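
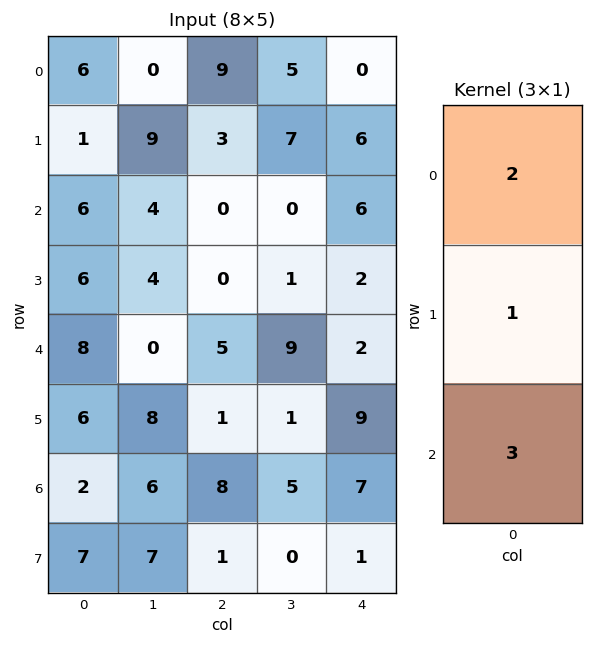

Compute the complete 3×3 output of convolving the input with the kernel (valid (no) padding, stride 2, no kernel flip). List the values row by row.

Output[0,0]: The receptive field on the input at this output position is [6 / 1 / 6]. Elementwise product with the kernel and sum: 6·2 + 1·1 + 6·3.

31 21 24
42 15 20
28 35 34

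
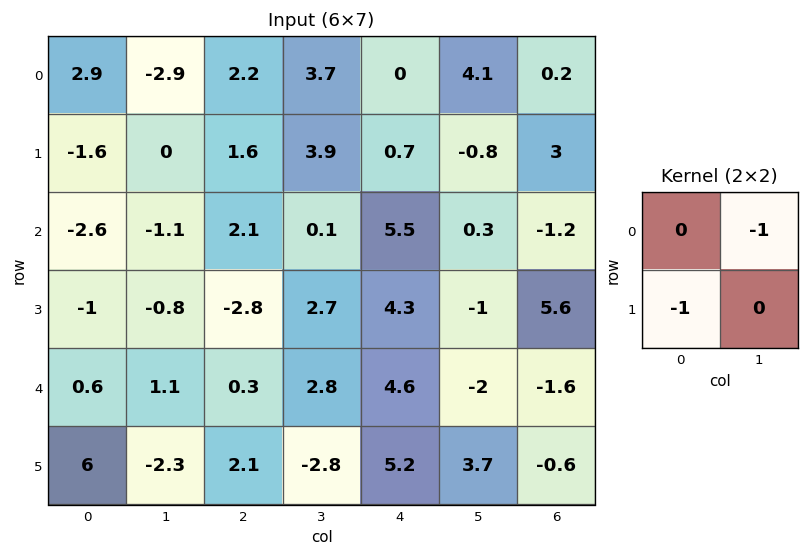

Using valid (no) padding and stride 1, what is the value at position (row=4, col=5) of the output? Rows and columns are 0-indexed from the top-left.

The receptive field on the input at this output position is [-2 -1.6 / 3.7 -0.6]. Elementwise product with the kernel and sum: -1.6·-1 + 3.7·-1.

-2.1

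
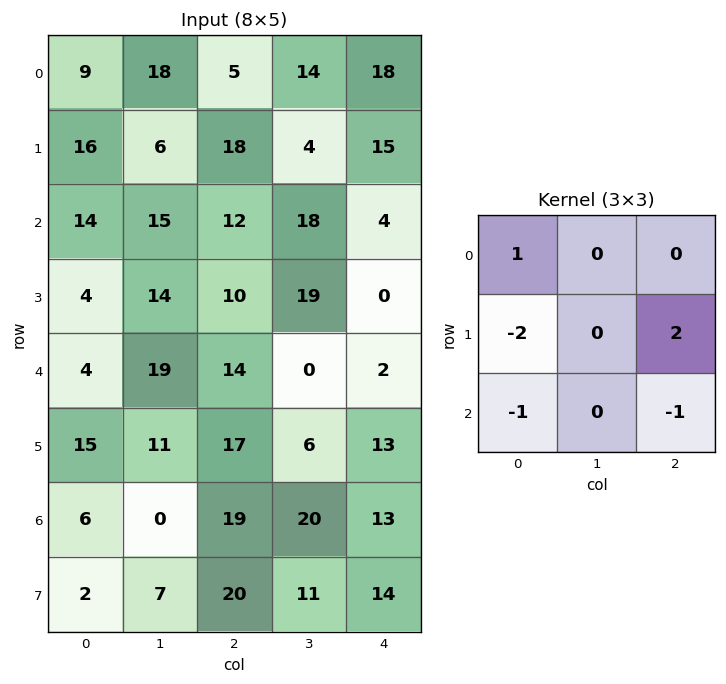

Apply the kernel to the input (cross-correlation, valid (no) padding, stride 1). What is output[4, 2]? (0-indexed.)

-26

The receptive field on the input at this output position is [14 0 2 / 17 6 13 / 19 20 13]. Elementwise product with the kernel and sum: 14·1 + 17·-2 + 13·2 + 19·-1 + 13·-1.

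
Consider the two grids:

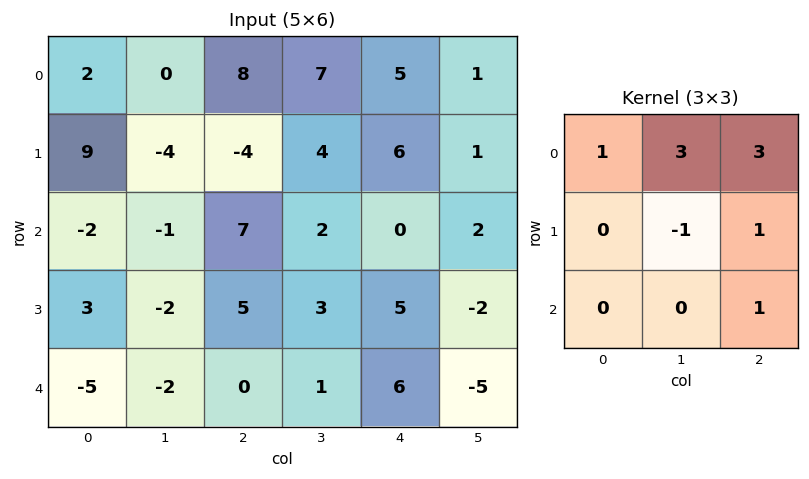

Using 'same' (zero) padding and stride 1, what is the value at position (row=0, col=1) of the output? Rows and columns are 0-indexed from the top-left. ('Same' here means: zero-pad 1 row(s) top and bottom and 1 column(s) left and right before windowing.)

4

The receptive field on the zero-padded input at this output position is [0 0 0 / 2 0 8 / 9 -4 -4]. Elementwise product with the kernel and sum: 0·1 + 0·3 + 0·3 + 0·-1 + 8·1 + -4·1.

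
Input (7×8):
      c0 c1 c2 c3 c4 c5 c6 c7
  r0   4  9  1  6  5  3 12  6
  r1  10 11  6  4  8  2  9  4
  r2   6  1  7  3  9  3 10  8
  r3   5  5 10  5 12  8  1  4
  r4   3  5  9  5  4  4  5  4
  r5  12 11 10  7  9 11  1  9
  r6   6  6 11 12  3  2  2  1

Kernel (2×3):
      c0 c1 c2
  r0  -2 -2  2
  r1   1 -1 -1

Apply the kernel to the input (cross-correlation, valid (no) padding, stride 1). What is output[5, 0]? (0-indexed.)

The receptive field on the input at this output position is [12 11 10 / 6 6 11]. Elementwise product with the kernel and sum: 12·-2 + 11·-2 + 10·2 + 6·1 + 6·-1 + 11·-1.

-37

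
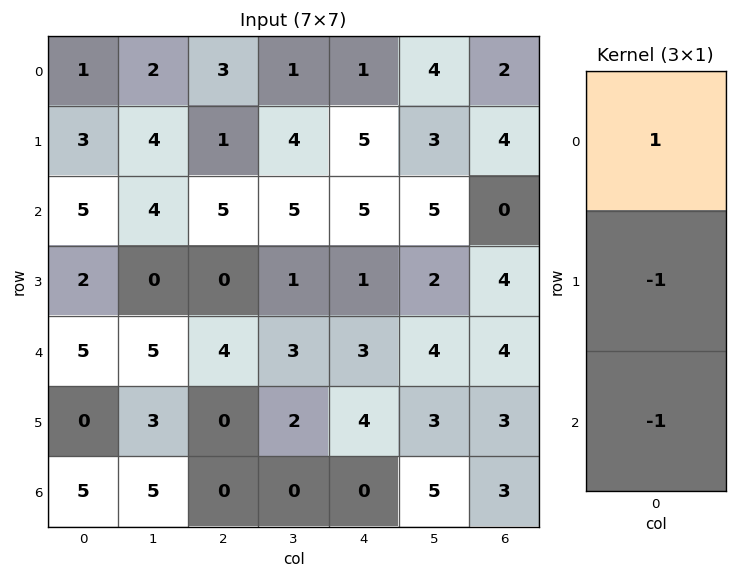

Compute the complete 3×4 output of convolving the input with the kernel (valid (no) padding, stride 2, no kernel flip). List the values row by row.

-7 -3 -9 -2
-2 1 1 -8
0 4 -1 -2

Output[0,0]: The receptive field on the input at this output position is [1 / 3 / 5]. Elementwise product with the kernel and sum: 1·1 + 3·-1 + 5·-1.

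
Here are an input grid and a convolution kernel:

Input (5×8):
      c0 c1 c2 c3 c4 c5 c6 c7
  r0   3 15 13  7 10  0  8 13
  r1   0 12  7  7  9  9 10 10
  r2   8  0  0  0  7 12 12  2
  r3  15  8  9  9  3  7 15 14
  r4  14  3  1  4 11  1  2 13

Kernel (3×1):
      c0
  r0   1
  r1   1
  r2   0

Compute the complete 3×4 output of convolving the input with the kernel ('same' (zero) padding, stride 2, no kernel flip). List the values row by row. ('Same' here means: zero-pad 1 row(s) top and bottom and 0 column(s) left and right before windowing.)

Output[0,0]: The receptive field on the zero-padded input at this output position is [0 / 3 / 0]. Elementwise product with the kernel and sum: 0·1 + 3·1.
Output[0,1]: The receptive field on the zero-padded input at this output position is [0 / 13 / 7]. Elementwise product with the kernel and sum: 0·1 + 13·1.

3 13 10 8
8 7 16 22
29 10 14 17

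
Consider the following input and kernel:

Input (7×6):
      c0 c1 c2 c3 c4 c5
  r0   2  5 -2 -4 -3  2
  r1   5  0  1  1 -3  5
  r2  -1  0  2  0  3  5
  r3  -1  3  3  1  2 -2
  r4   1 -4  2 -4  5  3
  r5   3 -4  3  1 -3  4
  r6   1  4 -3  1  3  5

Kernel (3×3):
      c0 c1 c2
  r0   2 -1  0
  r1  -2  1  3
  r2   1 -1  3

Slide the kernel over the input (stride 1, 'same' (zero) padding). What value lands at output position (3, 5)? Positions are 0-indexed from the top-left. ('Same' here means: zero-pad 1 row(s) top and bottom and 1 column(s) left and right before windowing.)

The receptive field on the zero-padded input at this output position is [3 5 0 / 2 -2 0 / 5 3 0]. Elementwise product with the kernel and sum: 3·2 + 5·-1 + 2·-2 + -2·1 + 0·3 + 5·1 + 3·-1 + 0·3.

-3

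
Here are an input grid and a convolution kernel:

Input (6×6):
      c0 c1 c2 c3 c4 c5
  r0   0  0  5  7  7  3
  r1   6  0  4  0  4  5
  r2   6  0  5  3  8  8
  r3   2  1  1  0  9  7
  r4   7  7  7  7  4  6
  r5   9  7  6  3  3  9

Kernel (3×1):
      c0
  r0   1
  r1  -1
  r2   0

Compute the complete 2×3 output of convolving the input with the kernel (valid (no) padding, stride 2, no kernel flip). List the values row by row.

Output[0,0]: The receptive field on the input at this output position is [0 / 6 / 6]. Elementwise product with the kernel and sum: 0·1 + 6·-1.

-6 1 3
4 4 -1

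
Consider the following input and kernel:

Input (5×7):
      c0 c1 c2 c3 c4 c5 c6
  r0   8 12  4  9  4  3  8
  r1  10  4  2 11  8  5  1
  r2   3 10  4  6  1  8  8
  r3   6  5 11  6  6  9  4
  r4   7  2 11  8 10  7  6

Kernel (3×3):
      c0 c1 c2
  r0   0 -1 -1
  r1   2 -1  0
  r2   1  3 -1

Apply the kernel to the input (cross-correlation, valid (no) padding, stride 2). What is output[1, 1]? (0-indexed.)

The receptive field on the input at this output position is [4 6 1 / 11 6 6 / 11 8 10]. Elementwise product with the kernel and sum: 6·-1 + 1·-1 + 11·2 + 6·-1 + 11·1 + 8·3 + 10·-1.

34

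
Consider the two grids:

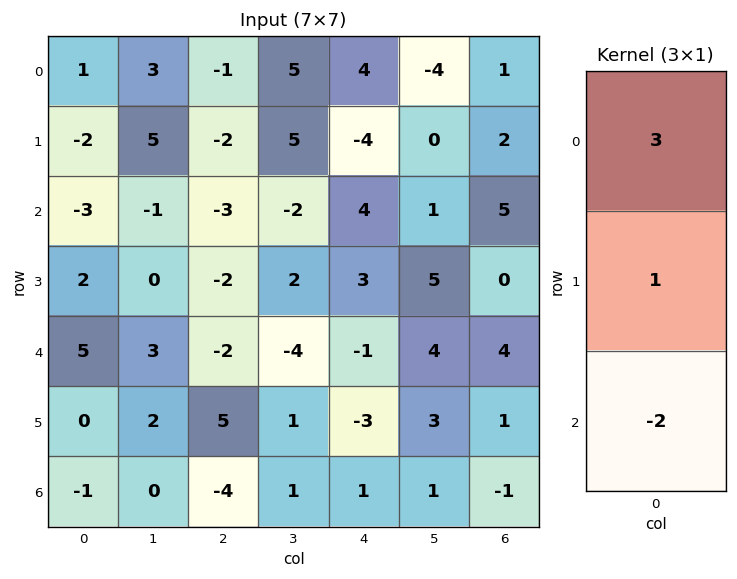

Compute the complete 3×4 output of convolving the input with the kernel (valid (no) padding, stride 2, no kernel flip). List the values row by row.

Output[0,0]: The receptive field on the input at this output position is [1 / -2 / -3]. Elementwise product with the kernel and sum: 1·3 + -2·1 + -3·-2.
Output[0,1]: The receptive field on the input at this output position is [-1 / -2 / -3]. Elementwise product with the kernel and sum: -1·3 + -2·1 + -3·-2.

7 1 0 -5
-17 -7 17 7
17 7 -8 15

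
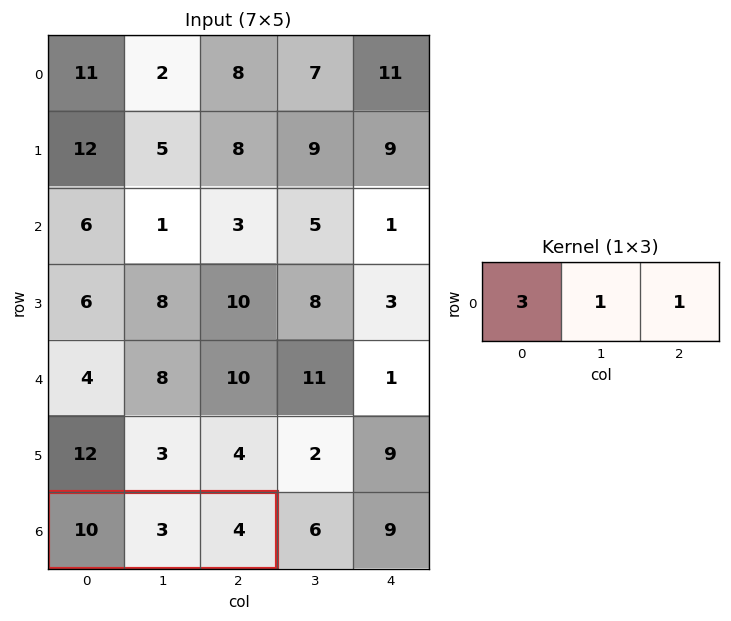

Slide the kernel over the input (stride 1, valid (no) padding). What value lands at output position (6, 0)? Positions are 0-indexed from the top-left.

The receptive field on the input at this output position is [10 3 4]. Elementwise product with the kernel and sum: 10·3 + 3·1 + 4·1.

37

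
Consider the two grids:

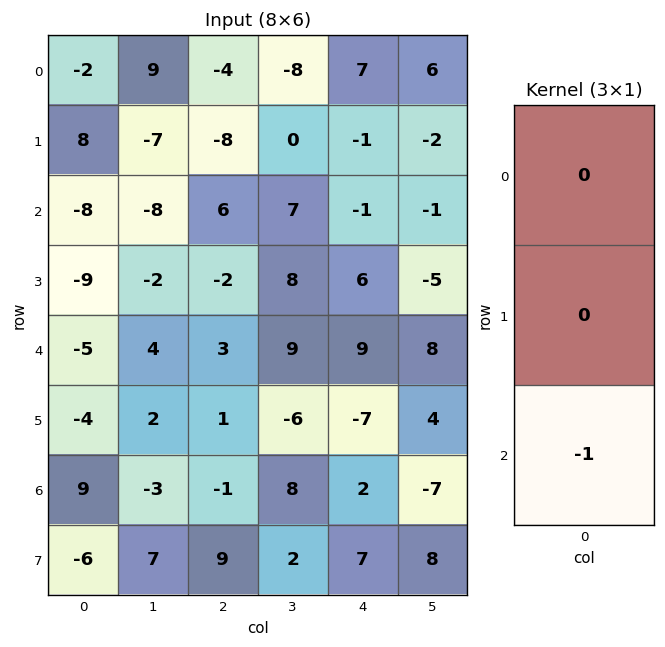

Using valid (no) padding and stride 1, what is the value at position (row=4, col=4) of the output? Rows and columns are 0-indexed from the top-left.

-2

The receptive field on the input at this output position is [9 / -7 / 2]. Elementwise product with the kernel and sum: 2·-1.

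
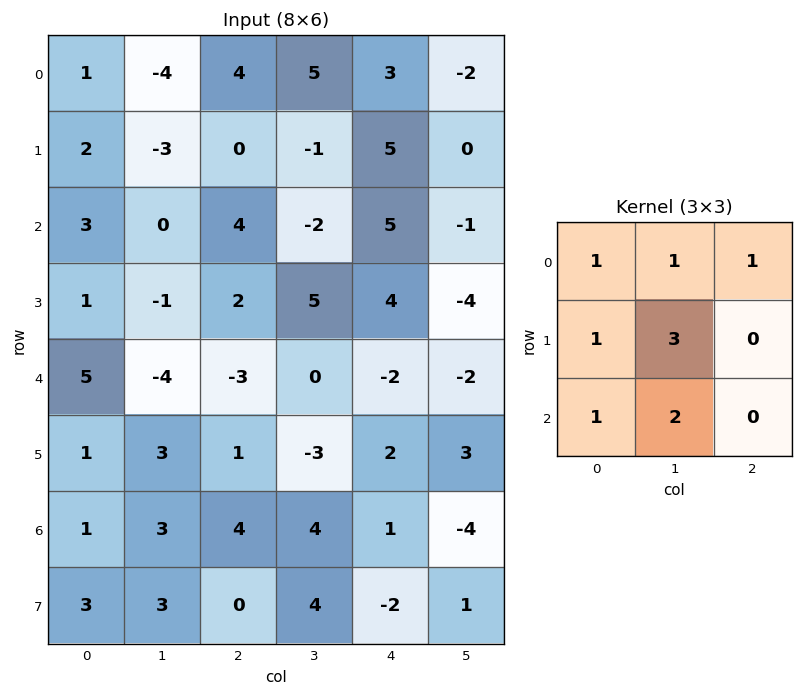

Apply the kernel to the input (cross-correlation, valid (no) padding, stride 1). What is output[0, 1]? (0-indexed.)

10

The receptive field on the input at this output position is [-4 4 5 / -3 0 -1 / 0 4 -2]. Elementwise product with the kernel and sum: -4·1 + 4·1 + 5·1 + -3·1 + 0·3 + 0·1 + 4·2.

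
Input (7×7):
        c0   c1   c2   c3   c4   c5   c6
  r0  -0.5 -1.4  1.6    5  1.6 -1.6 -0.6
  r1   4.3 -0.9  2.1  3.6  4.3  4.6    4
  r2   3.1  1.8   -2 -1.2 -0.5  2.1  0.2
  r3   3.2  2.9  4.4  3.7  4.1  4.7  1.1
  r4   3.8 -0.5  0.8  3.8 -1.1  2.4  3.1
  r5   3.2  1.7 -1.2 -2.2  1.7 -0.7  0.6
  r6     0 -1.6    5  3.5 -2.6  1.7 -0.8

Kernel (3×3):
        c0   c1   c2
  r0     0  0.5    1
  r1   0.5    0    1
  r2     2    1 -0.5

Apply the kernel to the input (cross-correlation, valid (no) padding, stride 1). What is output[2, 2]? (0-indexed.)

The receptive field on the input at this output position is [-2 -1.2 -0.5 / 4.4 3.7 4.1 / 0.8 3.8 -1.1]. Elementwise product with the kernel and sum: -1.2·0.5 + -0.5·1 + 4.4·0.5 + 4.1·1 + 0.8·2 + 3.8·1 + -1.1·-0.5.

11.15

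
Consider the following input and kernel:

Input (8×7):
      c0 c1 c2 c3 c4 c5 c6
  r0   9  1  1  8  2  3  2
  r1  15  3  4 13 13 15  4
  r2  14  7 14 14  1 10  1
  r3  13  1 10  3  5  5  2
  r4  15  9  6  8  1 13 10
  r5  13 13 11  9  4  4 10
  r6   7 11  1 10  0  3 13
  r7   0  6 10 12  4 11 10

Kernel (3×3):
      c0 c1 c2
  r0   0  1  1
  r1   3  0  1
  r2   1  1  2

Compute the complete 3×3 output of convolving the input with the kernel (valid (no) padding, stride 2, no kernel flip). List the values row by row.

100 65 61
106 66 62
85 57 74

Output[0,0]: The receptive field on the input at this output position is [9 1 1 / 15 3 4 / 14 7 14]. Elementwise product with the kernel and sum: 1·1 + 1·1 + 15·3 + 4·1 + 14·1 + 7·1 + 14·2.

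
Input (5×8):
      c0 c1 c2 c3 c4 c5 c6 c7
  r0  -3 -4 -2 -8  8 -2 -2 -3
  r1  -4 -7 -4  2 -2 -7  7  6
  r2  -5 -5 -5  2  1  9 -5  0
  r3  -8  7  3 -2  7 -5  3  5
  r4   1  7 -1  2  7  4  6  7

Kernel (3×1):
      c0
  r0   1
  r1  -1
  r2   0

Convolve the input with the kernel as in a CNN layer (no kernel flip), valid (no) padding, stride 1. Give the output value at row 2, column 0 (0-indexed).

The receptive field on the input at this output position is [-5 / -8 / 1]. Elementwise product with the kernel and sum: -5·1 + -8·-1.

3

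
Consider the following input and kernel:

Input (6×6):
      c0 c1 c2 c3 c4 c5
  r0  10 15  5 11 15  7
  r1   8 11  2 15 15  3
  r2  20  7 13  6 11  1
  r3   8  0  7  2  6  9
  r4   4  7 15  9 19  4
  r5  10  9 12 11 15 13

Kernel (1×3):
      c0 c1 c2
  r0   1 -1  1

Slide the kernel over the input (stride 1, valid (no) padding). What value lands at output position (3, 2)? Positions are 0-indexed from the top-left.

The receptive field on the input at this output position is [7 2 6]. Elementwise product with the kernel and sum: 7·1 + 2·-1 + 6·1.

11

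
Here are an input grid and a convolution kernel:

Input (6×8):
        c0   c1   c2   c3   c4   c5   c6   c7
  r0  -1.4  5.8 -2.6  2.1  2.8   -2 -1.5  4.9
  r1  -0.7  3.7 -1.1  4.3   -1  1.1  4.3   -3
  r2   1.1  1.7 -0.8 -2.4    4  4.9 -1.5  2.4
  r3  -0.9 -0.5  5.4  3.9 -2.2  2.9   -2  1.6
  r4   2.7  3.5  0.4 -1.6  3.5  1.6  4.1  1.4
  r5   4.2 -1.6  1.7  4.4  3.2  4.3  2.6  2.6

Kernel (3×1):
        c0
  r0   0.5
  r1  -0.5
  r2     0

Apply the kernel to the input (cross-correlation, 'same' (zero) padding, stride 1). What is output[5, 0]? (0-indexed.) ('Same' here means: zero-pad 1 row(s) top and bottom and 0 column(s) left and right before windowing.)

-0.75

The receptive field on the zero-padded input at this output position is [2.7 / 4.2 / 0]. Elementwise product with the kernel and sum: 2.7·0.5 + 4.2·-0.5.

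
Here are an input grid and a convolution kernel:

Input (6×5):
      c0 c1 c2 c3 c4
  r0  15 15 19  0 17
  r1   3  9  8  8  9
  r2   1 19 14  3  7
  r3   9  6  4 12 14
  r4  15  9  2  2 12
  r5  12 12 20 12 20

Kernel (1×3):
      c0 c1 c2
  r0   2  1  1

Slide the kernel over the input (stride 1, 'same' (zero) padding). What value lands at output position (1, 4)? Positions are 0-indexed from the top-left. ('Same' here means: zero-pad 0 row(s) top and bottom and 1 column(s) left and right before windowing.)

25

The receptive field on the zero-padded input at this output position is [8 9 0]. Elementwise product with the kernel and sum: 8·2 + 9·1 + 0·1.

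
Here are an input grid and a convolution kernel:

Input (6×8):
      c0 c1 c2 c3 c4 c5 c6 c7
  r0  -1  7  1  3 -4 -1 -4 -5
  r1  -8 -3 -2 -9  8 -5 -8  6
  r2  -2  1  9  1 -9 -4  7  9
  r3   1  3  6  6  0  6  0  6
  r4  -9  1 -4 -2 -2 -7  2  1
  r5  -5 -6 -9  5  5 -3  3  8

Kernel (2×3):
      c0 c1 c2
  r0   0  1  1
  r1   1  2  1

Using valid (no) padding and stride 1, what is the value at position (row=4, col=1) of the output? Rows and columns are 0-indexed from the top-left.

-25

The receptive field on the input at this output position is [1 -4 -2 / -6 -9 5]. Elementwise product with the kernel and sum: -4·1 + -2·1 + -6·1 + -9·2 + 5·1.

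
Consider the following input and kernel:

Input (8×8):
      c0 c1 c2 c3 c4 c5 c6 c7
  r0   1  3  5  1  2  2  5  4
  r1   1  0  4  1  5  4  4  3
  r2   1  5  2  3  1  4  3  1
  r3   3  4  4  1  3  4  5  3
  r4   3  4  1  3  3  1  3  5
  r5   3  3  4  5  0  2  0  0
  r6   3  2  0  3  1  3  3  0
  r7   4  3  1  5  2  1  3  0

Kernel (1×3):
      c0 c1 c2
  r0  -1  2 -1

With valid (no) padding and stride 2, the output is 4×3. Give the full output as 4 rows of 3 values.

0 -5 -3
7 3 4
4 2 -4
1 5 2

Output[0,0]: The receptive field on the input at this output position is [1 3 5]. Elementwise product with the kernel and sum: 1·-1 + 3·2 + 5·-1.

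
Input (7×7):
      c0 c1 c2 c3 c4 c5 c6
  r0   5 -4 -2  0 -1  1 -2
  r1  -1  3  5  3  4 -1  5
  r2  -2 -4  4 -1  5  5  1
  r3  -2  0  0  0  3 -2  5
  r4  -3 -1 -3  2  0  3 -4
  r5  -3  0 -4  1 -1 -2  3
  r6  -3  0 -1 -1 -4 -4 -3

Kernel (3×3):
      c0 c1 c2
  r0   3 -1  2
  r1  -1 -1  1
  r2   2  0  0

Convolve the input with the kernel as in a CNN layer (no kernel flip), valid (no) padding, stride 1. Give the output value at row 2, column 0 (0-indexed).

The receptive field on the input at this output position is [-2 -4 4 / -2 0 0 / -3 -1 -3]. Elementwise product with the kernel and sum: -2·3 + -4·-1 + 4·2 + -2·-1 + 0·-1 + 0·1 + -3·2.

2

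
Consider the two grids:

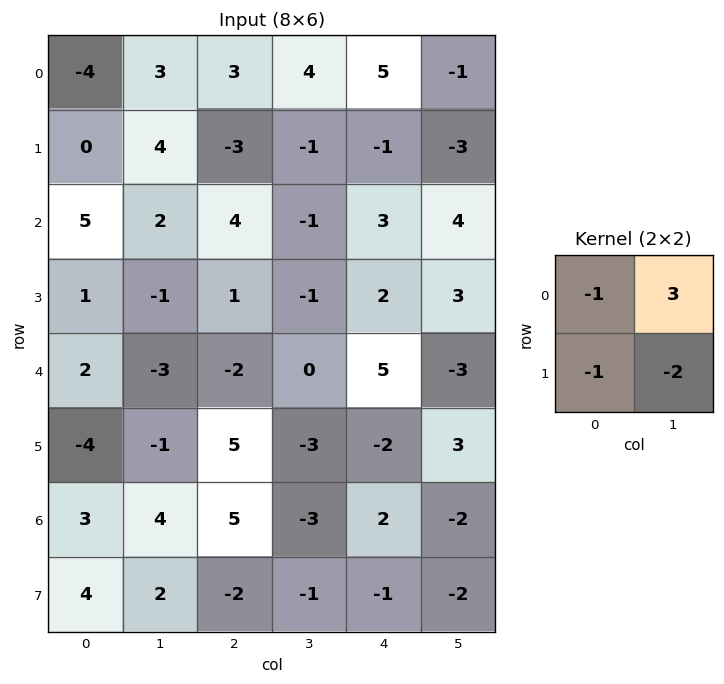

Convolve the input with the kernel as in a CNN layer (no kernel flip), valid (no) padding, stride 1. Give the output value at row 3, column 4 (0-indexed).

8

The receptive field on the input at this output position is [2 3 / 5 -3]. Elementwise product with the kernel and sum: 2·-1 + 3·3 + 5·-1 + -3·-2.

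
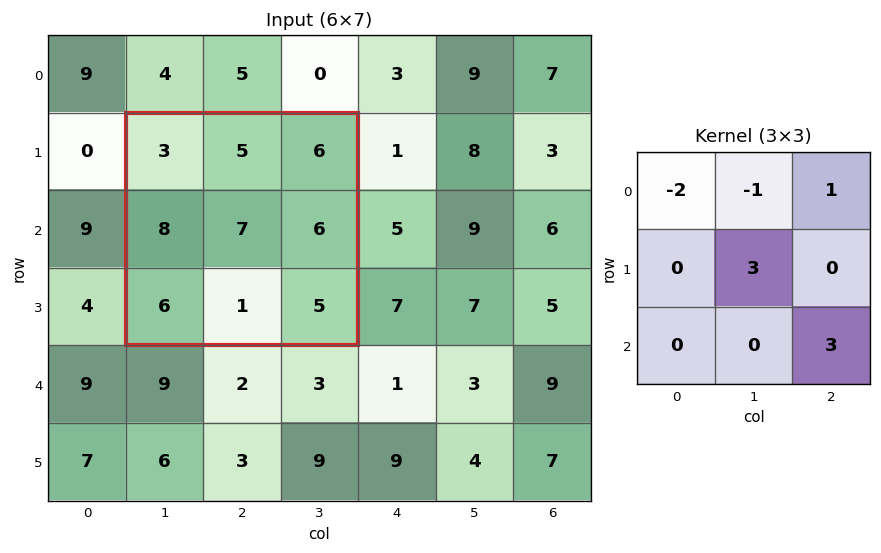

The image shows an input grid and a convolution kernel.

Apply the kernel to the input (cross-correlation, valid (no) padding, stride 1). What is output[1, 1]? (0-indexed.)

31

The receptive field on the input at this output position is [3 5 6 / 8 7 6 / 6 1 5]. Elementwise product with the kernel and sum: 3·-2 + 5·-1 + 6·1 + 7·3 + 5·3.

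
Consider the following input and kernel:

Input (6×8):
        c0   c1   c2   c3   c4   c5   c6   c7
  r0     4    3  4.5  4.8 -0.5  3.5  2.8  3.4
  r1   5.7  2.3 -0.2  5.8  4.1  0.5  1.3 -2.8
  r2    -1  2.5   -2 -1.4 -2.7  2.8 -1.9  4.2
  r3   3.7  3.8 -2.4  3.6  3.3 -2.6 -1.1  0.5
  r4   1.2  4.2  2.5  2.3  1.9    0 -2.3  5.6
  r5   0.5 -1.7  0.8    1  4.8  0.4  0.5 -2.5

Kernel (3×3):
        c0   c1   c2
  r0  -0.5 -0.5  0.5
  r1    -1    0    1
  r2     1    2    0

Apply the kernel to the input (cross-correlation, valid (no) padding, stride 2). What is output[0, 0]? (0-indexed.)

The receptive field on the input at this output position is [4 3 4.5 / 5.7 2.3 -0.2 / -1 2.5 -2]. Elementwise product with the kernel and sum: 4·-0.5 + 3·-0.5 + 4.5·0.5 + 5.7·-1 + -0.2·1 + -1·1 + 2.5·2.

-3.15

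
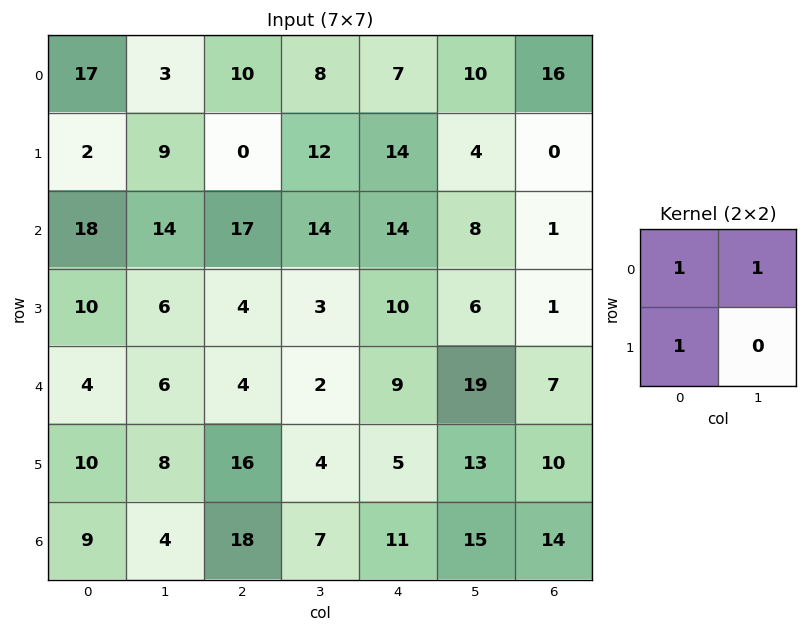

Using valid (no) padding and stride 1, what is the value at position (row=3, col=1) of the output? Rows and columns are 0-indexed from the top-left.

The receptive field on the input at this output position is [6 4 / 6 4]. Elementwise product with the kernel and sum: 6·1 + 4·1 + 6·1.

16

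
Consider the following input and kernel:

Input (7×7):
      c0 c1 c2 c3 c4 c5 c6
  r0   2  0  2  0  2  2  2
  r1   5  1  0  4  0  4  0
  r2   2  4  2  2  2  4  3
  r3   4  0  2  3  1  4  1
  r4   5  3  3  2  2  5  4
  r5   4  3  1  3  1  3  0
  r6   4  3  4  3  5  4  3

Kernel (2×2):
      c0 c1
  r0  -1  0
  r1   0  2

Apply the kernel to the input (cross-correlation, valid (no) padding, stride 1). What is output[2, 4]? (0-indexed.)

6

The receptive field on the input at this output position is [2 4 / 1 4]. Elementwise product with the kernel and sum: 2·-1 + 4·2.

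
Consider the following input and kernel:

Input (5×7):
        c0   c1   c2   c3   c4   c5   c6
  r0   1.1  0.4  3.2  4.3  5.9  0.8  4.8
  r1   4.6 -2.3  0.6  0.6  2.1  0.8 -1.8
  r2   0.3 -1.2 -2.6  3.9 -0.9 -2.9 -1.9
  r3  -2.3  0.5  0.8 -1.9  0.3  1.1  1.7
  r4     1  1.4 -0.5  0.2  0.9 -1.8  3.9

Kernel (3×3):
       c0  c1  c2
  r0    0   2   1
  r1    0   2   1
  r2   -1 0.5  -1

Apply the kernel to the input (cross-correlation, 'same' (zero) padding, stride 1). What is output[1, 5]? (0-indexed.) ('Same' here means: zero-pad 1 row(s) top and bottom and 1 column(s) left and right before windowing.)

7.55

The receptive field on the zero-padded input at this output position is [5.9 0.8 4.8 / 2.1 0.8 -1.8 / -0.9 -2.9 -1.9]. Elementwise product with the kernel and sum: 0.8·2 + 4.8·1 + 0.8·2 + -1.8·1 + -0.9·-1 + -2.9·0.5 + -1.9·-1.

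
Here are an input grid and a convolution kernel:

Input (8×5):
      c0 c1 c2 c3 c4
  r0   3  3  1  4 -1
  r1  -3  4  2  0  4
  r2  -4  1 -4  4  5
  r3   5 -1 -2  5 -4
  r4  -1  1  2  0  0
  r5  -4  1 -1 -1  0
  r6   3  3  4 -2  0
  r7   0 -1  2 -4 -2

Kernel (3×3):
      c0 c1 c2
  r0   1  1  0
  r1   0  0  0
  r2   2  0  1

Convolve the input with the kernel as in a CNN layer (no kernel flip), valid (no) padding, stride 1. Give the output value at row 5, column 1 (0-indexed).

The receptive field on the input at this output position is [1 -1 -1 / 3 4 -2 / -1 2 -4]. Elementwise product with the kernel and sum: 1·1 + -1·1 + -1·2 + -4·1.

-6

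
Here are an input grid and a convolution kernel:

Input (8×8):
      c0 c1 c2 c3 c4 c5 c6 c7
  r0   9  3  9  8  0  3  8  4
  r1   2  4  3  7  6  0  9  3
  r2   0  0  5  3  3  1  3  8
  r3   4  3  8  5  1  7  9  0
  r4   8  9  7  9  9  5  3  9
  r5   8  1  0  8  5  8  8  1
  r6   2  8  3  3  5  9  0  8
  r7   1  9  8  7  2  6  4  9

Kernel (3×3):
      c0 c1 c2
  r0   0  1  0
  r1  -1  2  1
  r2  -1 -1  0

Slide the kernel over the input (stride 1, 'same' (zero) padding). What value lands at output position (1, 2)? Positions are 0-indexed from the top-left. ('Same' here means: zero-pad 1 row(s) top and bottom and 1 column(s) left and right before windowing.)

13

The receptive field on the zero-padded input at this output position is [3 9 8 / 4 3 7 / 0 5 3]. Elementwise product with the kernel and sum: 9·1 + 4·-1 + 3·2 + 7·1 + 0·-1 + 5·-1.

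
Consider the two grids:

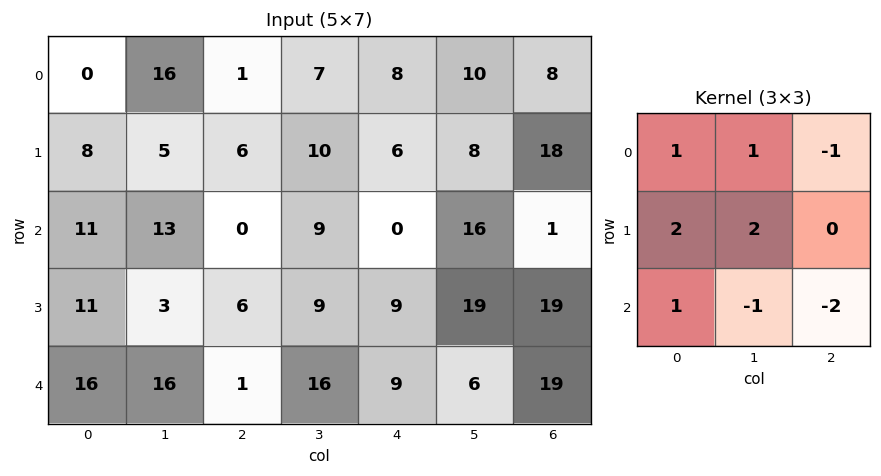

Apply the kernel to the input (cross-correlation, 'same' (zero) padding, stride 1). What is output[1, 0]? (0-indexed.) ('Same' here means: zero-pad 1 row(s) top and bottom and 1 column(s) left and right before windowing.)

The receptive field on the zero-padded input at this output position is [0 0 16 / 0 8 5 / 0 11 13]. Elementwise product with the kernel and sum: 0·1 + 0·1 + 16·-1 + 0·2 + 8·2 + 0·1 + 11·-1 + 13·-2.

-37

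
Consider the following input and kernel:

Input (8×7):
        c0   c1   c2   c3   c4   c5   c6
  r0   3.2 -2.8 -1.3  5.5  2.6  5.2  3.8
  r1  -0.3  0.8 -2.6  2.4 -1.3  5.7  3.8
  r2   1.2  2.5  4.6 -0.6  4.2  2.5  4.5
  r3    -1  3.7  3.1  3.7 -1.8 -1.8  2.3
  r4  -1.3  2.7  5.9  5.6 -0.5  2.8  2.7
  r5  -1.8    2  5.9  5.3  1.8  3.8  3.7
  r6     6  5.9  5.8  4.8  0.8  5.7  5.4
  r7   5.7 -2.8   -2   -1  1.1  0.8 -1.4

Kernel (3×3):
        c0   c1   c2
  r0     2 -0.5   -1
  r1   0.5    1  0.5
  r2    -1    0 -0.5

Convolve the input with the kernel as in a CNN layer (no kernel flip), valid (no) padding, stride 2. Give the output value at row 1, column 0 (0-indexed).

The receptive field on the input at this output position is [1.2 2.5 4.6 / -1 3.7 3.1 / -1.3 2.7 5.9]. Elementwise product with the kernel and sum: 1.2·2 + 2.5·-0.5 + 4.6·-1 + -1·0.5 + 3.7·1 + 3.1·0.5 + -1.3·-1 + 5.9·-0.5.

-0.35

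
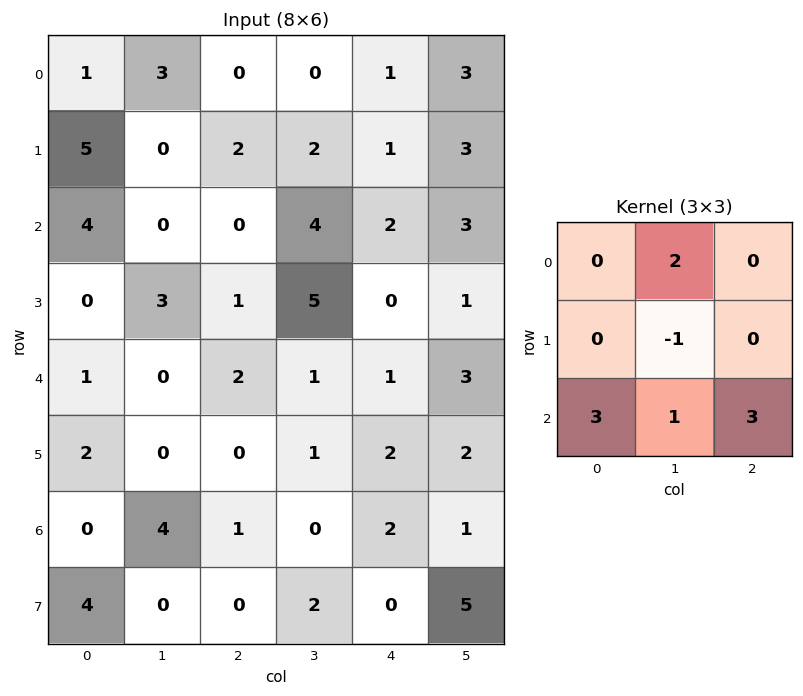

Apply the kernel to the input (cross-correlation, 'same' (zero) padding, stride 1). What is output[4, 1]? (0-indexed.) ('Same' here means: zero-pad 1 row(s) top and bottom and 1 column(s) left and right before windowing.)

The receptive field on the zero-padded input at this output position is [0 3 1 / 1 0 2 / 2 0 0]. Elementwise product with the kernel and sum: 3·2 + 0·-1 + 2·3 + 0·1 + 0·3.

12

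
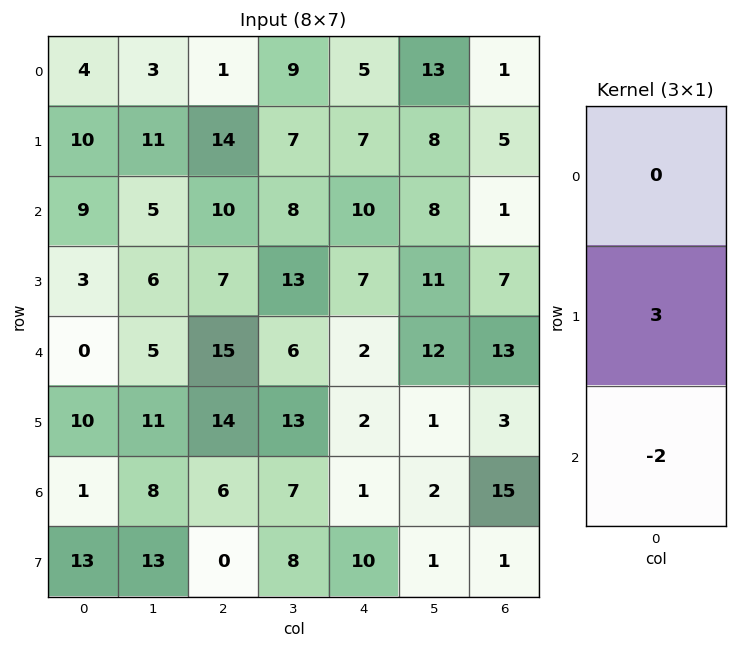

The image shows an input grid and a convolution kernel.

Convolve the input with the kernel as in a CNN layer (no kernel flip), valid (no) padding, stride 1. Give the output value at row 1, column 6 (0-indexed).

-11

The receptive field on the input at this output position is [5 / 1 / 7]. Elementwise product with the kernel and sum: 1·3 + 7·-2.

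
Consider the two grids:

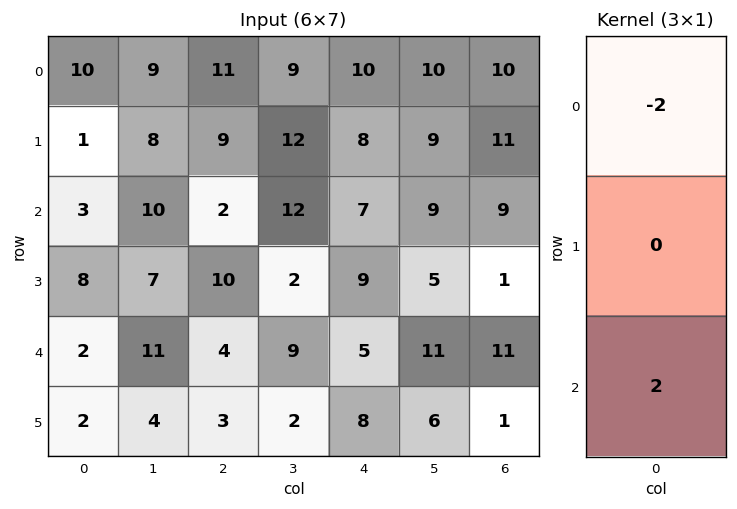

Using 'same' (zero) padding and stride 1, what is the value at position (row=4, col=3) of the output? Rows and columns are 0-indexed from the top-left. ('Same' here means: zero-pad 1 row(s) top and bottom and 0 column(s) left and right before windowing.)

0

The receptive field on the zero-padded input at this output position is [2 / 9 / 2]. Elementwise product with the kernel and sum: 2·-2 + 2·2.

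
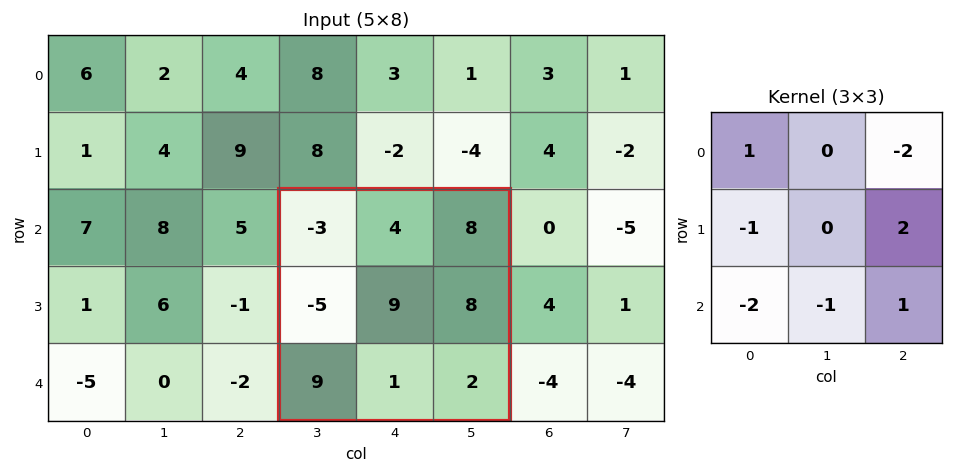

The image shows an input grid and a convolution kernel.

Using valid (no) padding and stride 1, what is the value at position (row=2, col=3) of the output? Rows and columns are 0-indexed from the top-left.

-15

The receptive field on the input at this output position is [-3 4 8 / -5 9 8 / 9 1 2]. Elementwise product with the kernel and sum: -3·1 + 8·-2 + -5·-1 + 8·2 + 9·-2 + 1·-1 + 2·1.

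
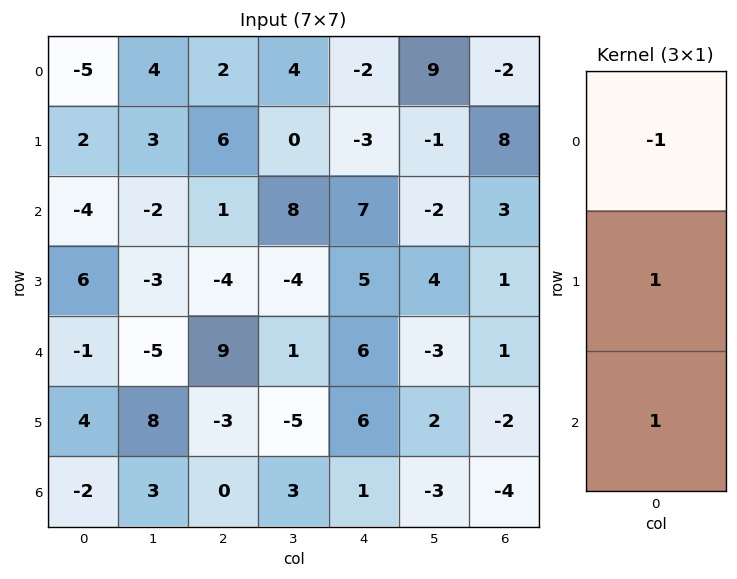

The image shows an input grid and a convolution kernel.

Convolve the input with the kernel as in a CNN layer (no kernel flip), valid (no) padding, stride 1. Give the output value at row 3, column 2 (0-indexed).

The receptive field on the input at this output position is [-4 / 9 / -3]. Elementwise product with the kernel and sum: -4·-1 + 9·1 + -3·1.

10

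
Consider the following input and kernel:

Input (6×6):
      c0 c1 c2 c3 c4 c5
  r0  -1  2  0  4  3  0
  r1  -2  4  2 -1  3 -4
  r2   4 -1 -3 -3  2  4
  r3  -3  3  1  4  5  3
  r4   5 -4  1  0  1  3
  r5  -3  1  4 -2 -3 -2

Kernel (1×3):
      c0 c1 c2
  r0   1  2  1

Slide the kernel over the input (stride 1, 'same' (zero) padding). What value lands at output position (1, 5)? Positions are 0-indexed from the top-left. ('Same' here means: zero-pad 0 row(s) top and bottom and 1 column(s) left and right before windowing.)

The receptive field on the zero-padded input at this output position is [3 -4 0]. Elementwise product with the kernel and sum: 3·1 + -4·2 + 0·1.

-5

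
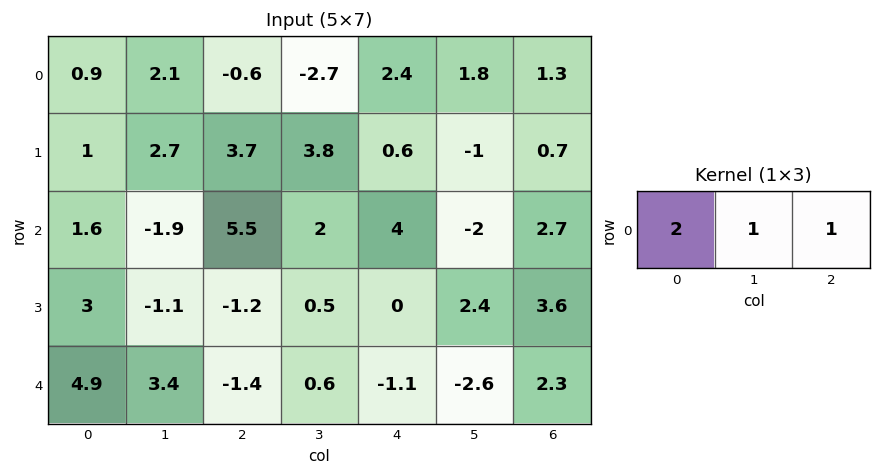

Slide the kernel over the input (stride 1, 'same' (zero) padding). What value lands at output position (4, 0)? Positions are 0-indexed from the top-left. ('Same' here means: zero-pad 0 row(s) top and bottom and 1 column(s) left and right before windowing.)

8.3

The receptive field on the zero-padded input at this output position is [0 4.9 3.4]. Elementwise product with the kernel and sum: 0·2 + 4.9·1 + 3.4·1.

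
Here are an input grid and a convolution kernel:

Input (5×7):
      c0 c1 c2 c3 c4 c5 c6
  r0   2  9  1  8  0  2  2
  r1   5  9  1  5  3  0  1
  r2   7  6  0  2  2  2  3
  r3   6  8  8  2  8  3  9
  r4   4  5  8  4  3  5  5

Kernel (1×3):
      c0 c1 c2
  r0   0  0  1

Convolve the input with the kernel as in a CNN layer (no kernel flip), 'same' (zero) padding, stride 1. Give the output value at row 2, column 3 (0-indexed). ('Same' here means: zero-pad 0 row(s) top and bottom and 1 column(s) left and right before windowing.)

The receptive field on the zero-padded input at this output position is [0 2 2]. Elementwise product with the kernel and sum: 2·1.

2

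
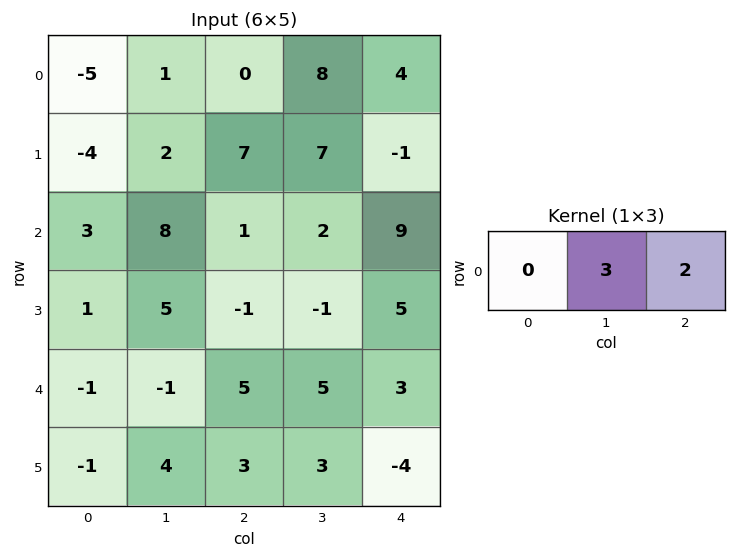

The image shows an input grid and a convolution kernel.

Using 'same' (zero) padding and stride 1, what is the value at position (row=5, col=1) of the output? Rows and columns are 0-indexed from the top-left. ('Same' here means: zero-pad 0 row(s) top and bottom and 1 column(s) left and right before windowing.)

The receptive field on the zero-padded input at this output position is [-1 4 3]. Elementwise product with the kernel and sum: 4·3 + 3·2.

18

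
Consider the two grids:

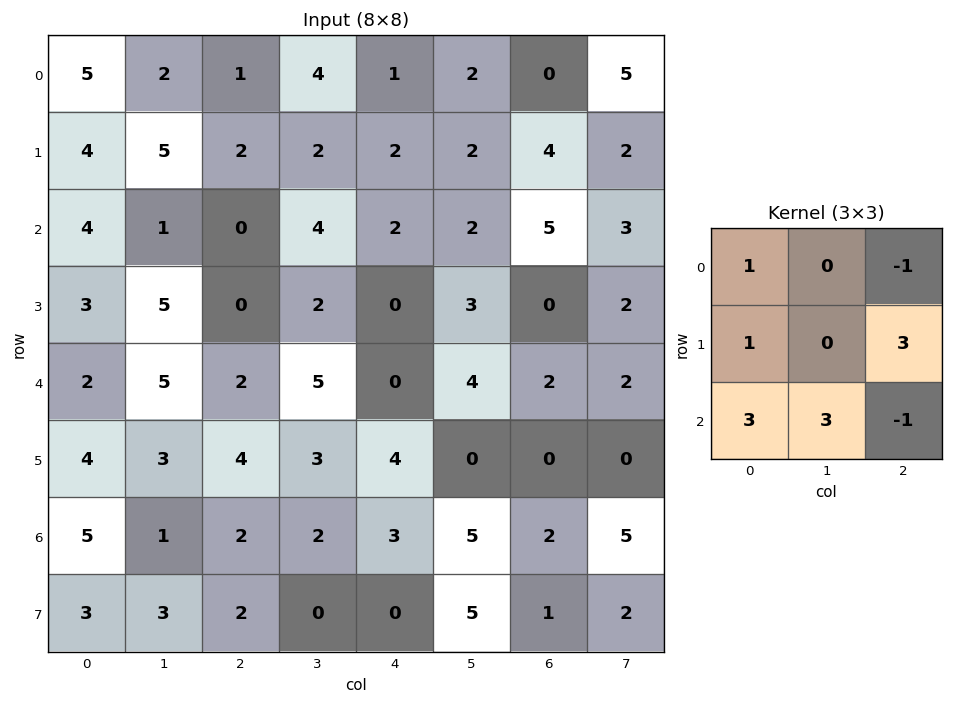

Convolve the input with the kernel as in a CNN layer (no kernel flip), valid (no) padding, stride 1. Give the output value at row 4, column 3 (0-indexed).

14

The receptive field on the input at this output position is [5 0 4 / 3 4 0 / 2 3 5]. Elementwise product with the kernel and sum: 5·1 + 4·-1 + 3·1 + 0·3 + 2·3 + 3·3 + 5·-1.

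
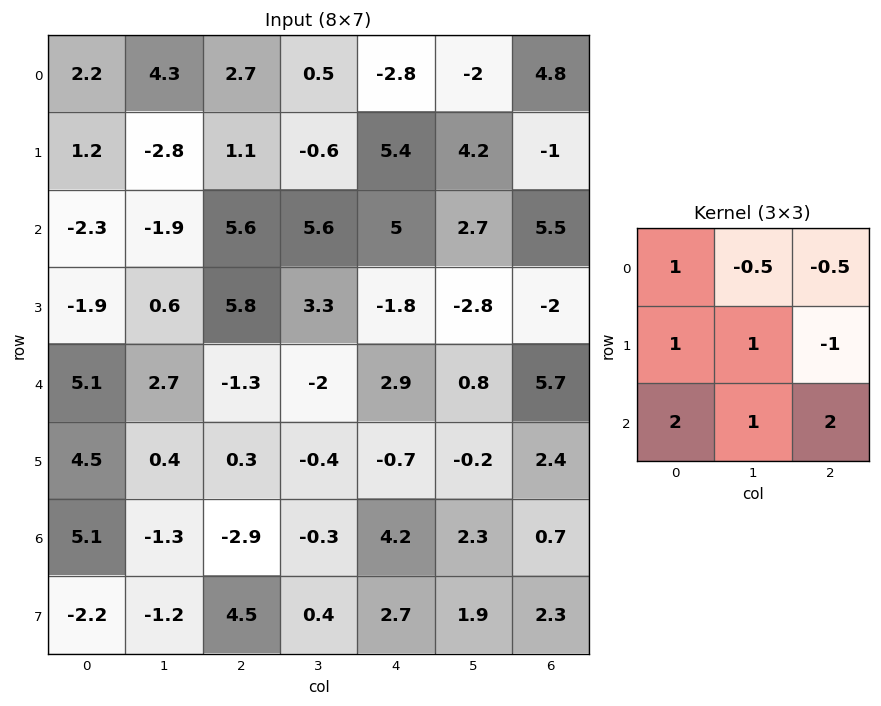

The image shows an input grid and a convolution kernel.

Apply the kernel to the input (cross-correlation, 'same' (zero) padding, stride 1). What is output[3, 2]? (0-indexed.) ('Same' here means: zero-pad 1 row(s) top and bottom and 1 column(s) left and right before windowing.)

The receptive field on the zero-padded input at this output position is [-1.9 5.6 5.6 / 0.6 5.8 3.3 / 2.7 -1.3 -2]. Elementwise product with the kernel and sum: -1.9·1 + 5.6·-0.5 + 5.6·-0.5 + 0.6·1 + 5.8·1 + 3.3·-1 + 2.7·2 + -1.3·1 + -2·2.

-4.3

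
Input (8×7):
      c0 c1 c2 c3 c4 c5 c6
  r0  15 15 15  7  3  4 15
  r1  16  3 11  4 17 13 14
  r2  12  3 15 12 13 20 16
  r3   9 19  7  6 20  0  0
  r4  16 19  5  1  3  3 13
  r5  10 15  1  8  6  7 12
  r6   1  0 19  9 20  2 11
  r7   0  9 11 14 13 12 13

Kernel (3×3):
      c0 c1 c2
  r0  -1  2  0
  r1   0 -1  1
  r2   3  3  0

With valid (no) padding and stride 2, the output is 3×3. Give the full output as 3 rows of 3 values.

68 93 105
87 41 45
11 79 74

Output[0,0]: The receptive field on the input at this output position is [15 15 15 / 16 3 11 / 12 3 15]. Elementwise product with the kernel and sum: 15·-1 + 15·2 + 3·-1 + 11·1 + 12·3 + 3·3.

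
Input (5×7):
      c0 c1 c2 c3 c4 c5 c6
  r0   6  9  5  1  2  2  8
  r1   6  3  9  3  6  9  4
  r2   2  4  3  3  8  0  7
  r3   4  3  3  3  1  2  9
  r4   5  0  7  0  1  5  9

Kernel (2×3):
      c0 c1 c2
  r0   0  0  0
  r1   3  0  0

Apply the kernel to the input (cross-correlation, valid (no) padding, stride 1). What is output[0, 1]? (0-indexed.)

9

The receptive field on the input at this output position is [9 5 1 / 3 9 3]. Elementwise product with the kernel and sum: 3·3.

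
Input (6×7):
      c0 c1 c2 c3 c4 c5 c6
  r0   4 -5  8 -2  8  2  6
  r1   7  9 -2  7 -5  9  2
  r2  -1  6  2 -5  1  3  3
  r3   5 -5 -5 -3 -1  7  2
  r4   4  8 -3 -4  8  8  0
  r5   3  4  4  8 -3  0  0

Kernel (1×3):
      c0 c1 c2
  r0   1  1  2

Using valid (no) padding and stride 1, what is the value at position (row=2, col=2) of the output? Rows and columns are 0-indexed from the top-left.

The receptive field on the input at this output position is [2 -5 1]. Elementwise product with the kernel and sum: 2·1 + -5·1 + 1·2.

-1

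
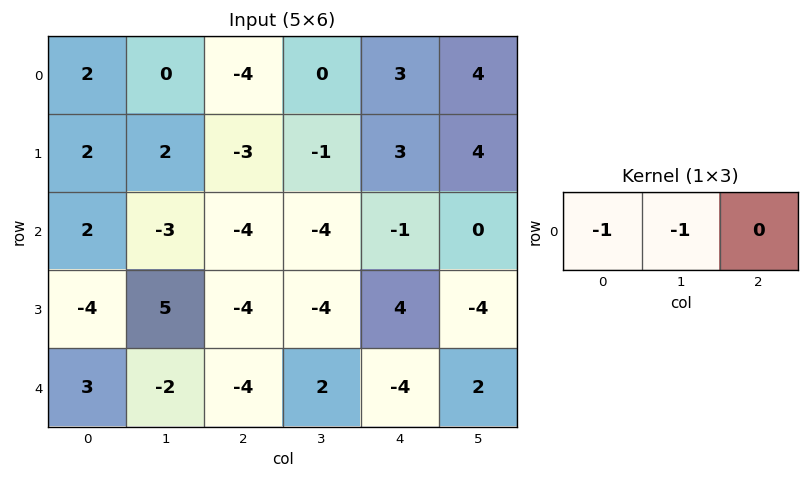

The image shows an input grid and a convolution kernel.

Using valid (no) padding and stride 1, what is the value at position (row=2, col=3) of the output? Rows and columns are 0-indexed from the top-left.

The receptive field on the input at this output position is [-4 -1 0]. Elementwise product with the kernel and sum: -4·-1 + -1·-1.

5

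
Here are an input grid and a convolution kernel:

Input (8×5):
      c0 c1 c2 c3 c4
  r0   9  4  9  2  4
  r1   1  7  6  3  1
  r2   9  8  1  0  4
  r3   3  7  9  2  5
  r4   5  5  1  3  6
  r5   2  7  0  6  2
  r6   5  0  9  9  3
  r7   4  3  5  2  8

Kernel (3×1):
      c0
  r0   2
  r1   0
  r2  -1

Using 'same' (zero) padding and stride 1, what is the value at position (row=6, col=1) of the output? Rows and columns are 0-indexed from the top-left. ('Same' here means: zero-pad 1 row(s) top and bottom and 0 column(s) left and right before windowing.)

The receptive field on the zero-padded input at this output position is [7 / 0 / 3]. Elementwise product with the kernel and sum: 7·2 + 3·-1.

11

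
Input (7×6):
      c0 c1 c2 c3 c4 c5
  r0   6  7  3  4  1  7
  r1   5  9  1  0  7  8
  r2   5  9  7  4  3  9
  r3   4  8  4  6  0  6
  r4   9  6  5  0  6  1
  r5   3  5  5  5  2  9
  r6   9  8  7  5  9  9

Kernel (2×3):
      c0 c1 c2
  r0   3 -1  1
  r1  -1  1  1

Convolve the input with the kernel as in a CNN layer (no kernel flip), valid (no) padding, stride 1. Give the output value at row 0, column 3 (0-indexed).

33

The receptive field on the input at this output position is [4 1 7 / 0 7 8]. Elementwise product with the kernel and sum: 4·3 + 1·-1 + 7·1 + 0·-1 + 7·1 + 8·1.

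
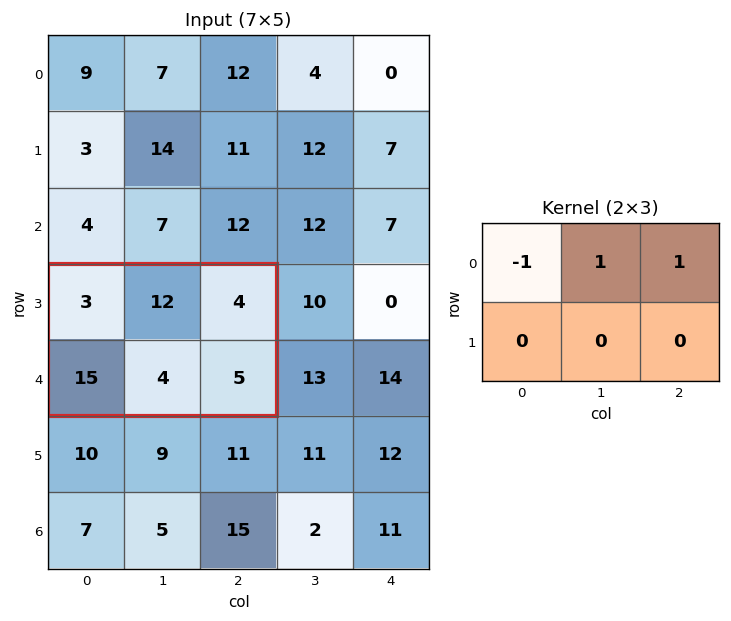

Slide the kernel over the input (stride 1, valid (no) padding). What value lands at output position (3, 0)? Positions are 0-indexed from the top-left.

13

The receptive field on the input at this output position is [3 12 4 / 15 4 5]. Elementwise product with the kernel and sum: 3·-1 + 12·1 + 4·1.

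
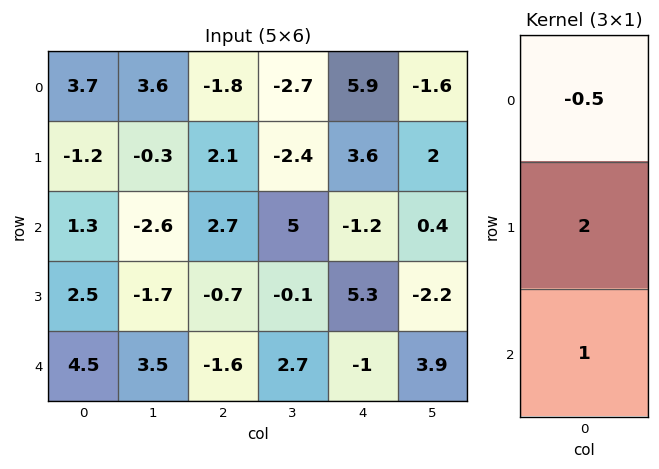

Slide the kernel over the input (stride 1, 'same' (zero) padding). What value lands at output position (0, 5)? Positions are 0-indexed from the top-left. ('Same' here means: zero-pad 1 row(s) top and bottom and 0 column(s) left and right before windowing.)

The receptive field on the zero-padded input at this output position is [0 / -1.6 / 2]. Elementwise product with the kernel and sum: 0·-0.5 + -1.6·2 + 2·1.

-1.2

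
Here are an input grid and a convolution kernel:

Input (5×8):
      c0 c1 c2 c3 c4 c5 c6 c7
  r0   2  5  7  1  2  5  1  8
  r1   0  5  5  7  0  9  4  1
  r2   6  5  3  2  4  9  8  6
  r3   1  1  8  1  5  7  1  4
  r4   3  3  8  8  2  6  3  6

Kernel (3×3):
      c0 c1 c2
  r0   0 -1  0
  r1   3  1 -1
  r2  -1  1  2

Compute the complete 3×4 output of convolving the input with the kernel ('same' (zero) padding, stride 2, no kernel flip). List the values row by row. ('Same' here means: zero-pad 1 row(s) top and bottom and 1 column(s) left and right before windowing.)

Output[0,0]: The receptive field on the zero-padded input at this output position is [0 0 0 / 0 2 5 / 0 0 5]. Elementwise product with the kernel and sum: 0·-1 + 0·3 + 2·1 + 5·-1 + 0·-1 + 0·1 + 5·2.

7 35 11 5
4 20 19 27
-1 1 15 14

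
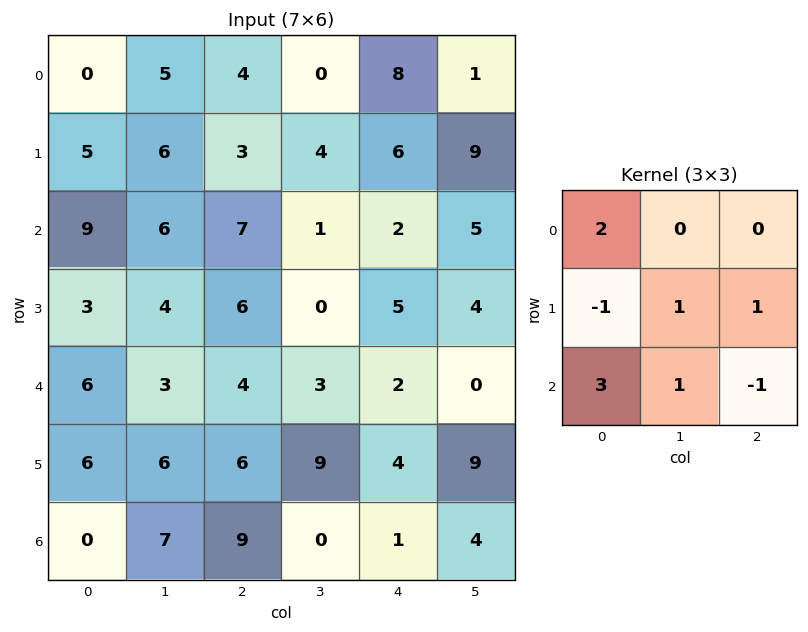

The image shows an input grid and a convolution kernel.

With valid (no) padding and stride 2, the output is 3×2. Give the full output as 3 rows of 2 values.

Output[0,0]: The receptive field on the input at this output position is [0 5 4 / 5 6 3 / 9 6 7]. Elementwise product with the kernel and sum: 0·2 + 5·-1 + 6·1 + 3·1 + 9·3 + 6·1 + 7·-1.
Output[0,1]: The receptive field on the input at this output position is [4 0 8 / 3 4 6 / 7 1 2]. Elementwise product with the kernel and sum: 4·2 + 3·-1 + 4·1 + 6·1 + 7·3 + 1·1 + 2·-1.

30 35
42 26
16 41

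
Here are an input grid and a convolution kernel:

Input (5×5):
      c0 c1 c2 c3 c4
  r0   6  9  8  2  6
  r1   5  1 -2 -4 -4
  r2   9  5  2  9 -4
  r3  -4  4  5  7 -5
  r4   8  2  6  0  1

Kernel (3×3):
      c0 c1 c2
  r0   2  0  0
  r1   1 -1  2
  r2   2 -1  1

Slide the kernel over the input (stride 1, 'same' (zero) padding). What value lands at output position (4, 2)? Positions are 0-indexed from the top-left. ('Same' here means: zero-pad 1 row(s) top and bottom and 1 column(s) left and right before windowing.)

4

The receptive field on the zero-padded input at this output position is [4 5 7 / 2 6 0 / 0 0 0]. Elementwise product with the kernel and sum: 4·2 + 2·1 + 6·-1 + 0·2 + 0·2 + 0·-1 + 0·1.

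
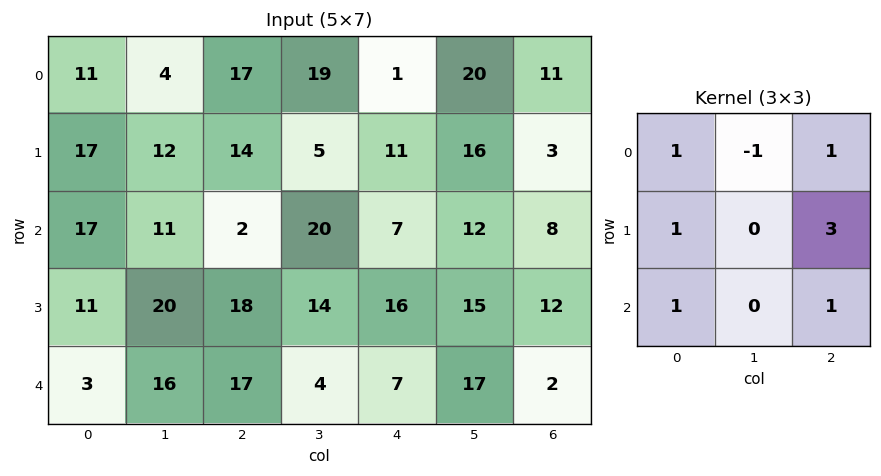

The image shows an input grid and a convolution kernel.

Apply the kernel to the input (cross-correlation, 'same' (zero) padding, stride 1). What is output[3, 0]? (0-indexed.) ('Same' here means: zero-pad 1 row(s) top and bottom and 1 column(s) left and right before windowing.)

70

The receptive field on the zero-padded input at this output position is [0 17 11 / 0 11 20 / 0 3 16]. Elementwise product with the kernel and sum: 0·1 + 17·-1 + 11·1 + 0·1 + 20·3 + 0·1 + 16·1.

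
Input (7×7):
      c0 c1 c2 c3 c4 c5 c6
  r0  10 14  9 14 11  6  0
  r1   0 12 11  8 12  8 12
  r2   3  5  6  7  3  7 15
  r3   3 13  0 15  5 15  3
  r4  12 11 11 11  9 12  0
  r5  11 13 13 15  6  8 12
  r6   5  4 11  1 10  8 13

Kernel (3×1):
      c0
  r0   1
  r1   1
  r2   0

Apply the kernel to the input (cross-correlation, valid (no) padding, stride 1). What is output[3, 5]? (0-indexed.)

The receptive field on the input at this output position is [15 / 12 / 8]. Elementwise product with the kernel and sum: 15·1 + 12·1.

27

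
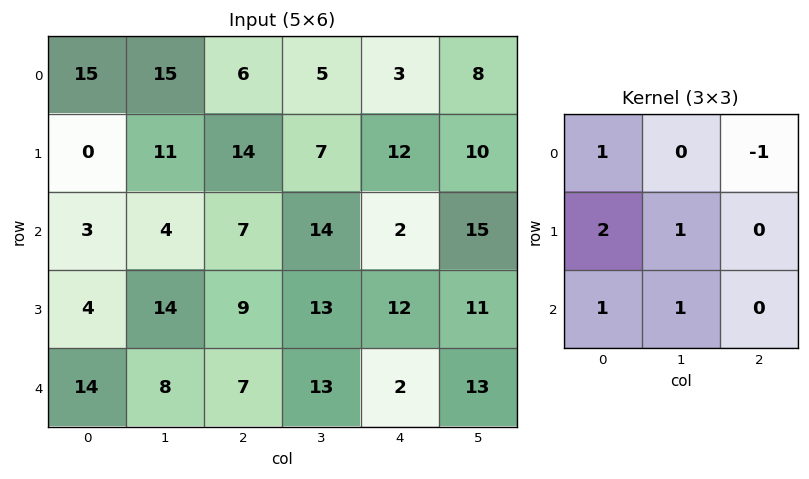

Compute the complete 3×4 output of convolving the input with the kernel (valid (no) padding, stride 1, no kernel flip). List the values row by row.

Output[0,0]: The receptive field on the input at this output position is [15 15 6 / 0 11 14 / 3 4 7]. Elementwise product with the kernel and sum: 15·1 + 6·-1 + 0·2 + 11·1 + 3·1 + 4·1.

27 57 59 39
14 42 52 52
40 42 56 52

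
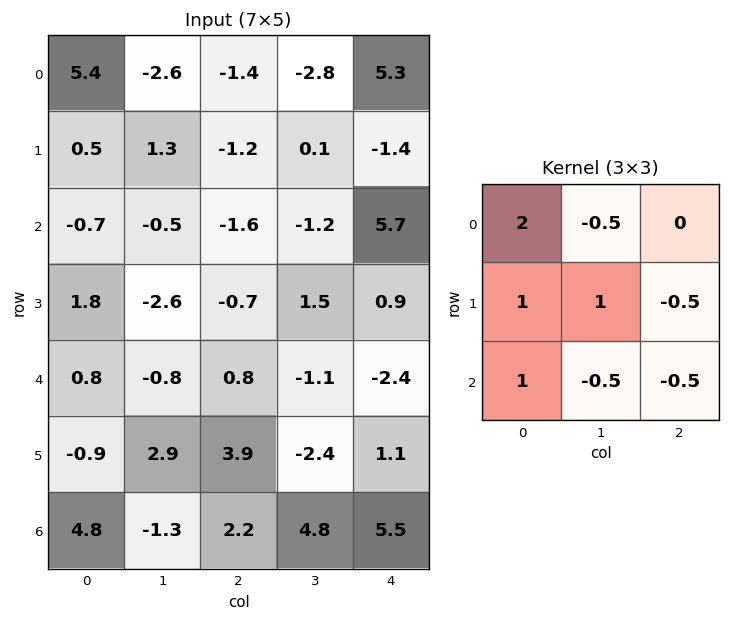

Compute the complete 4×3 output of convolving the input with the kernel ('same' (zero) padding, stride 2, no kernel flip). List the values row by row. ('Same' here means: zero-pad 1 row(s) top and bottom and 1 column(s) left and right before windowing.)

Output[0,0]: The receptive field on the zero-padded input at this output position is [0 0 0 / 0 5.4 -2.6 / 0 0.5 1.3]. Elementwise product with the kernel and sum: 0·2 + 0·-0.5 + 0·1 + 5.4·1 + -2.6·-0.5 + 0·1 + 0.5·-0.5 + 1.3·-0.5.
Output[0,1]: The receptive field on the zero-padded input at this output position is [0 0 0 / -2.6 -1.4 -2.8 / 1.3 -1.2 0.1]. Elementwise product with the kernel and sum: 0·2 + 0·-0.5 + -2.6·1 + -1.4·1 + -2.8·-0.5 + 1.3·1 + -1.2·-0.5 + 0.1·-0.5.

5.8 -0.75 3.3
-0.3 -1.3 6.45
-0.7 -2.15 -3.9
5.9 2.35 4.95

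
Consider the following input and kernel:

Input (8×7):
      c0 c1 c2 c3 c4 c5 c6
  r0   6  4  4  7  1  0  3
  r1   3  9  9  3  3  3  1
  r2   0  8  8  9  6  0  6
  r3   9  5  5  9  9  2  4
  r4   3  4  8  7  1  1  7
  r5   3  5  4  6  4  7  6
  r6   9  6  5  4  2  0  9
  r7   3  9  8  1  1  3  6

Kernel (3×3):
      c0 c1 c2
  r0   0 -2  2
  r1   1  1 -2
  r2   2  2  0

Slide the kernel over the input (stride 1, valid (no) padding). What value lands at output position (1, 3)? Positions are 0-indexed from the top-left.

51

The receptive field on the input at this output position is [3 3 3 / 9 6 0 / 9 9 2]. Elementwise product with the kernel and sum: 3·-2 + 3·2 + 9·1 + 6·1 + 0·-2 + 9·2 + 9·2.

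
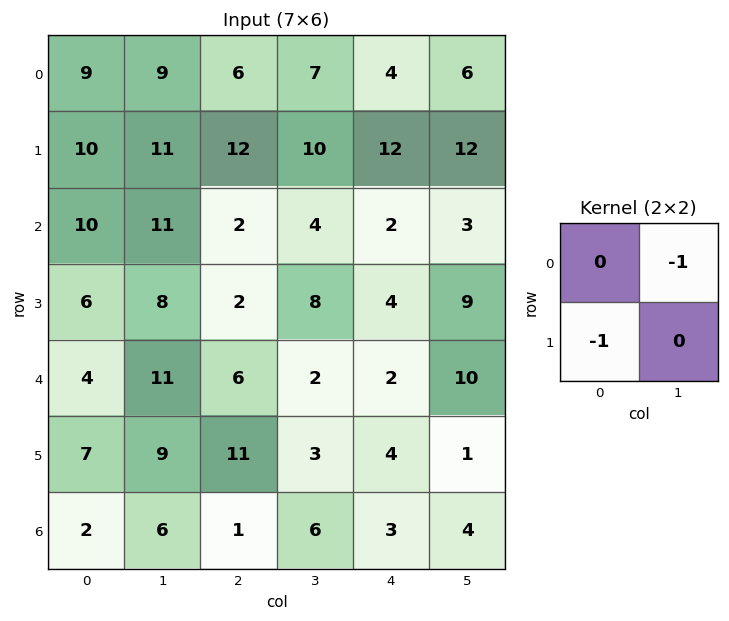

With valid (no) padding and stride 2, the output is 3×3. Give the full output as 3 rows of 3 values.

Output[0,0]: The receptive field on the input at this output position is [9 9 / 10 11]. Elementwise product with the kernel and sum: 9·-1 + 10·-1.
Output[0,1]: The receptive field on the input at this output position is [6 7 / 12 10]. Elementwise product with the kernel and sum: 7·-1 + 12·-1.

-19 -19 -18
-17 -6 -7
-18 -13 -14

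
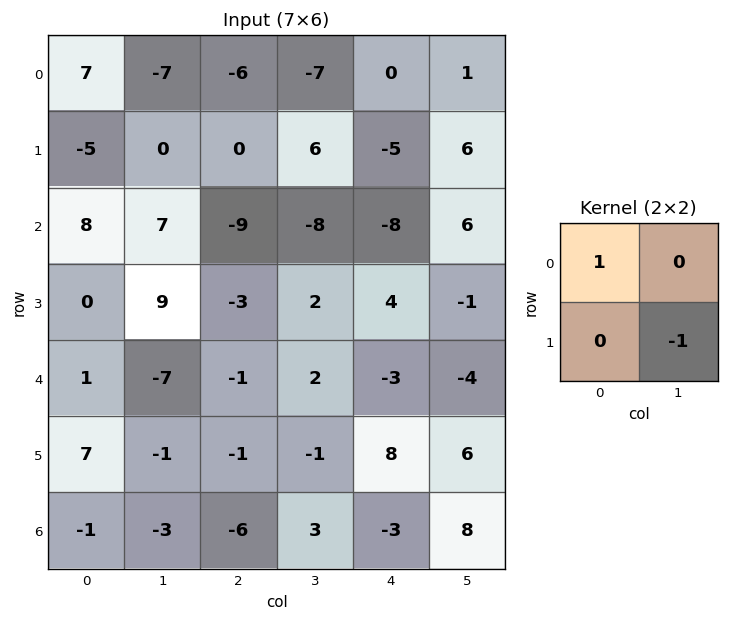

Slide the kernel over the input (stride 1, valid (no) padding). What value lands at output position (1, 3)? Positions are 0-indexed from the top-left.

14

The receptive field on the input at this output position is [6 -5 / -8 -8]. Elementwise product with the kernel and sum: 6·1 + -8·-1.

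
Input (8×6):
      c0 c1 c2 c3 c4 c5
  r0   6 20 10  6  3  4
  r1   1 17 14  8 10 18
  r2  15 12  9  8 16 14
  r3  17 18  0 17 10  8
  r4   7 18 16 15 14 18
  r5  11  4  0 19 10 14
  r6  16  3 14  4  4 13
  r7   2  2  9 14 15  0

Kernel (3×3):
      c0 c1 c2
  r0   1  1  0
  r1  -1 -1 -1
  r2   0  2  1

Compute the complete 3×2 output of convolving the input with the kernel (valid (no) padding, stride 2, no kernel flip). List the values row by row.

Output[0,0]: The receptive field on the input at this output position is [6 20 10 / 1 17 14 / 15 12 9]. Elementwise product with the kernel and sum: 6·1 + 20·1 + 1·-1 + 17·-1 + 14·-1 + 12·2 + 9·1.

27 16
44 34
30 14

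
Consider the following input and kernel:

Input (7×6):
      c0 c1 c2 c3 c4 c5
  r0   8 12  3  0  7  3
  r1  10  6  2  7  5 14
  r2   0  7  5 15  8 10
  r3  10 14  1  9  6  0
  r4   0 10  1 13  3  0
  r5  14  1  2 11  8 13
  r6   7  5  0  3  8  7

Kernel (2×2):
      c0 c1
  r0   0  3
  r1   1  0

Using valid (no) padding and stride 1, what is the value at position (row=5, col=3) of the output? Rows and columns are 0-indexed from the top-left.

The receptive field on the input at this output position is [11 8 / 3 8]. Elementwise product with the kernel and sum: 8·3 + 3·1.

27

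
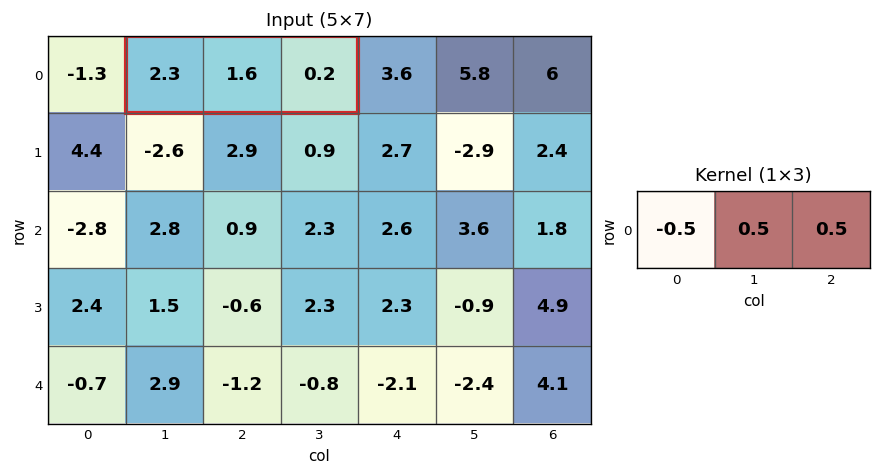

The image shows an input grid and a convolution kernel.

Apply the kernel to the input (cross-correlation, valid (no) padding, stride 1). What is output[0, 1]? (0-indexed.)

-0.25

The receptive field on the input at this output position is [2.3 1.6 0.2]. Elementwise product with the kernel and sum: 2.3·-0.5 + 1.6·0.5 + 0.2·0.5.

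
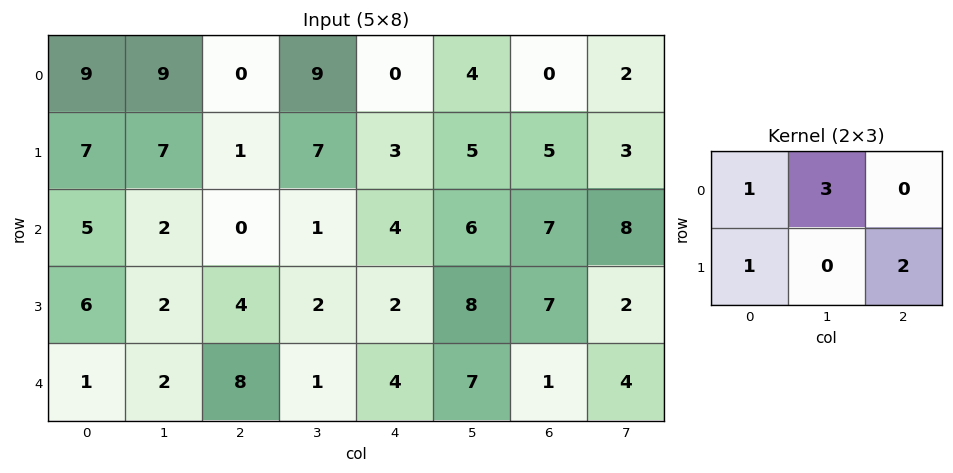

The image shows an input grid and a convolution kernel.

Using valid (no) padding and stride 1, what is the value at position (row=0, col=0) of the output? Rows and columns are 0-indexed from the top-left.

The receptive field on the input at this output position is [9 9 0 / 7 7 1]. Elementwise product with the kernel and sum: 9·1 + 9·3 + 7·1 + 1·2.

45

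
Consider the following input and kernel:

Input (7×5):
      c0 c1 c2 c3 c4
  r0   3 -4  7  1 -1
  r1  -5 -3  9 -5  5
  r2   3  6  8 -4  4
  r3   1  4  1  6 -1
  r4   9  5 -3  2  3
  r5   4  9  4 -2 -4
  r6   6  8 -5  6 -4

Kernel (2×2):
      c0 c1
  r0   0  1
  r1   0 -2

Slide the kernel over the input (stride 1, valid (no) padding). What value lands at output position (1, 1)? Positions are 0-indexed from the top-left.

The receptive field on the input at this output position is [-3 9 / 6 8]. Elementwise product with the kernel and sum: 9·1 + 8·-2.

-7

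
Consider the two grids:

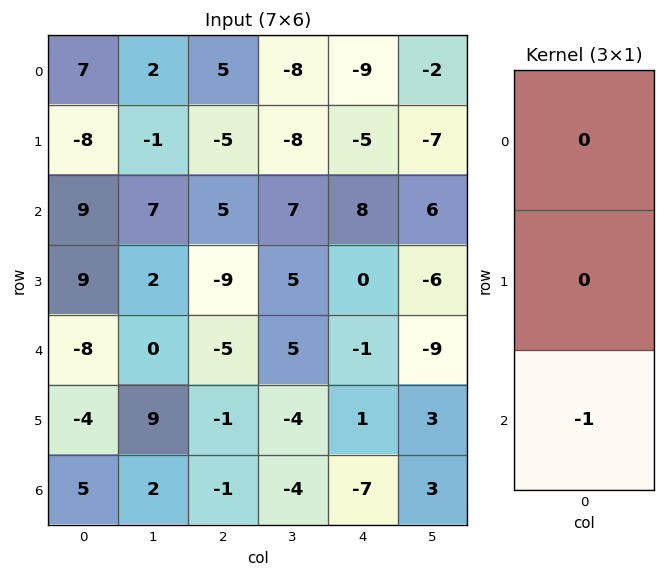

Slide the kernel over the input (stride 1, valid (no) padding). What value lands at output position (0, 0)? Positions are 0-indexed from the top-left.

The receptive field on the input at this output position is [7 / -8 / 9]. Elementwise product with the kernel and sum: 9·-1.

-9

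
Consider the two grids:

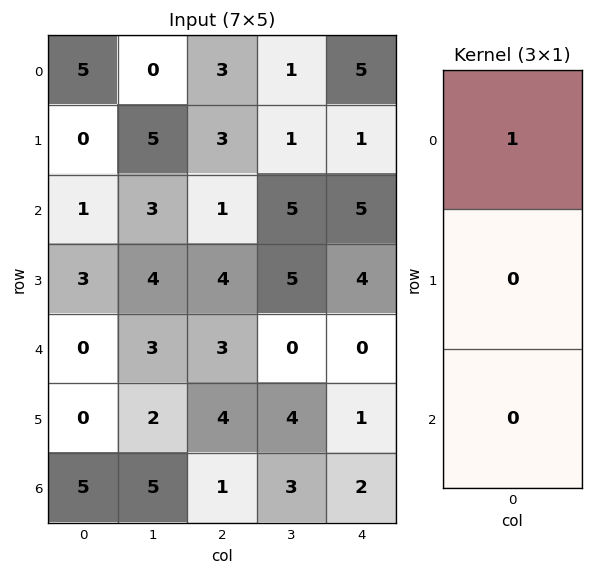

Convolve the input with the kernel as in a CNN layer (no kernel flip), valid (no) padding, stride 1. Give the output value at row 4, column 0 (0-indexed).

The receptive field on the input at this output position is [0 / 0 / 5]. Elementwise product with the kernel and sum: 0·1.

0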